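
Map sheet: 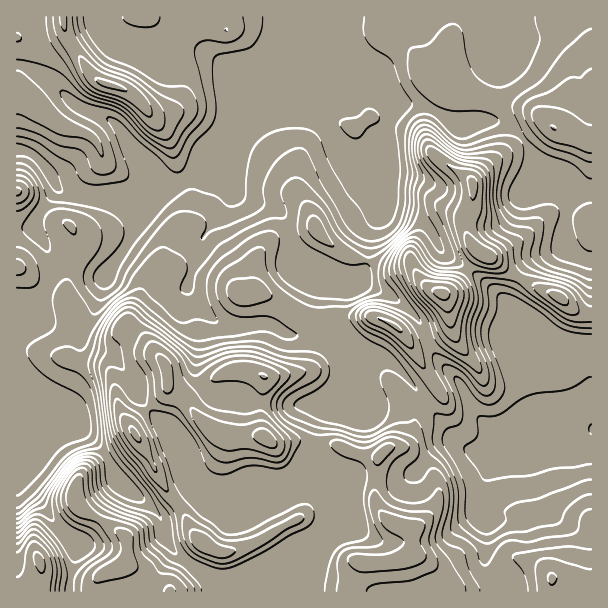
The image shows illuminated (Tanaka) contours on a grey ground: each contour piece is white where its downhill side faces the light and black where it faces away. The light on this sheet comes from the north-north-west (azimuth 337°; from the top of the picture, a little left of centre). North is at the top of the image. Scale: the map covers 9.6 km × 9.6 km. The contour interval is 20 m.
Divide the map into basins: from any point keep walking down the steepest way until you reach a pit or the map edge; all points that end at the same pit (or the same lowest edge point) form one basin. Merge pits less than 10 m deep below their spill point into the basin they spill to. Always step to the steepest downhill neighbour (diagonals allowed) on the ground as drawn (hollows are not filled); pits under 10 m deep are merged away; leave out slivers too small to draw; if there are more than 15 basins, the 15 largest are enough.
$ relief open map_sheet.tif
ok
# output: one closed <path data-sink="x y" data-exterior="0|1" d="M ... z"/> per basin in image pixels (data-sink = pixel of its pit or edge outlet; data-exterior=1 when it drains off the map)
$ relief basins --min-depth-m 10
<path data-sink="17 150" data-exterior="1" d="M591 16l-575 1 1 575 433-1-16-21-11-11-11-4 0-25-20-7-13-13-5-10 4-41 9-11 14-2 7-5 6-13 0-11 14-9 12-15-31-49 5 2 8-2 26-14 2-16-6-20 16-13 20-28 11 5 31 22 35 15 19 17 8 2 8 0z"/><path data-sink="591 429" data-exterior="1" d="M482 253l-8 7-14 21-16 13 6 20-2 16-19 12-13 4-6-1 30 48-12 15-14 9 0 11-6 13-7 5-14 2-8 8-5 44 5 10 8 10 25 10 0 25 11 4 11 11 16 22 32-2 7-2 7-6 10-16 9-7 9 0 13 5 15 14 24 0 15 4 1-267-16-3-19-17-35-15z"/>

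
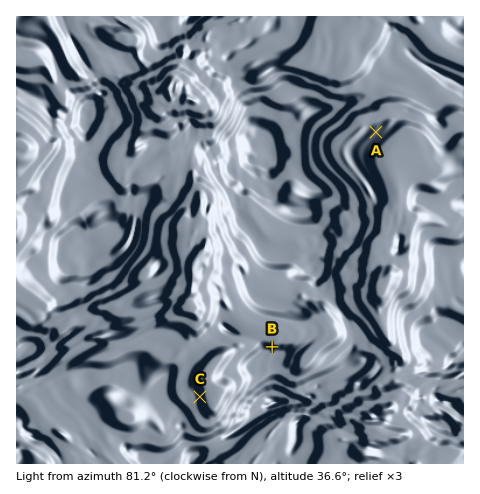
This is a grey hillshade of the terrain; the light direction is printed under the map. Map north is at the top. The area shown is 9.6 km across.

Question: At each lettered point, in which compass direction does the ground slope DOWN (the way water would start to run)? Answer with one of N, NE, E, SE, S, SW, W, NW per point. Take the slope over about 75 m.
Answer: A NW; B S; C W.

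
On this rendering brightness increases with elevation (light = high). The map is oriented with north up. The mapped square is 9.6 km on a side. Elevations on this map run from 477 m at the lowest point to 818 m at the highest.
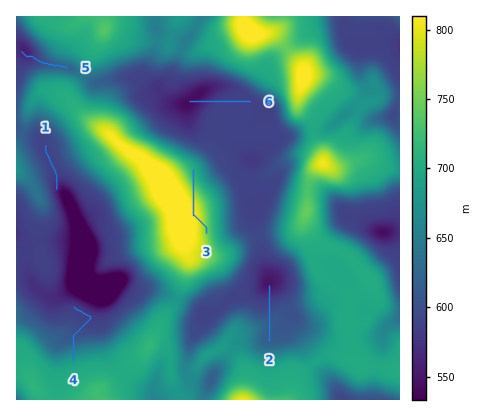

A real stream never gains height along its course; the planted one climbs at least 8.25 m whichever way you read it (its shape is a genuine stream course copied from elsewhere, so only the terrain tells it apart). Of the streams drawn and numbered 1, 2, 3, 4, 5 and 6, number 3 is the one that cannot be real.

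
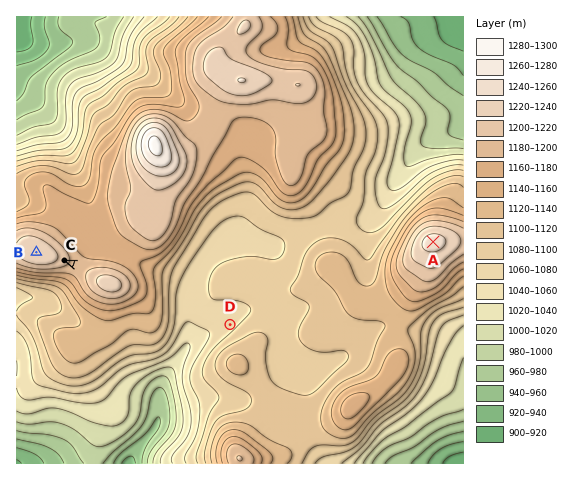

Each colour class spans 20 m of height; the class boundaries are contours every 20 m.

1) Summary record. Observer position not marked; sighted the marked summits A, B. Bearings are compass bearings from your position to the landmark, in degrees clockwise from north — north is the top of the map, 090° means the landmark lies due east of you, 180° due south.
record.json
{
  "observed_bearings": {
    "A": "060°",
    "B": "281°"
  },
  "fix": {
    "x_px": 320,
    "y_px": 307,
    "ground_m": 1105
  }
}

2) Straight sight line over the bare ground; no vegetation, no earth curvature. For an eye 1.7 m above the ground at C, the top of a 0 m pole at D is out of sight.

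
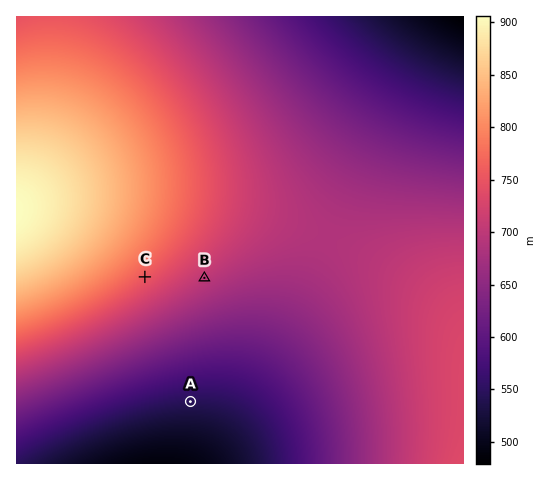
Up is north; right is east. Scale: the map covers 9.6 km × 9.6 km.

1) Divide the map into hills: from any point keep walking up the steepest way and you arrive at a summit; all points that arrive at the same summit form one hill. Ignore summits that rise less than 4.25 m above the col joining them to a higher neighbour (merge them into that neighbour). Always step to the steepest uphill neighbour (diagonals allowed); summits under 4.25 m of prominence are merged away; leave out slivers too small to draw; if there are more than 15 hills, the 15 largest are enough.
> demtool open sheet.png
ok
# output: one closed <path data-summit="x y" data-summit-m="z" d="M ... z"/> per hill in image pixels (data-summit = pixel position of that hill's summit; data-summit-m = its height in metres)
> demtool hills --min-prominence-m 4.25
<path data-summit="17 211" data-summit-m="906" d="M441 16l-425 1 1 447 184 0 5-5 28-39 43-74 29-59 60-136 41-78z"/><path data-summit="463 463" data-summit-m="736" d="M463 16l-21 0-26 40-50 95-60 136-29 59-43 74-32 44 262-1z"/>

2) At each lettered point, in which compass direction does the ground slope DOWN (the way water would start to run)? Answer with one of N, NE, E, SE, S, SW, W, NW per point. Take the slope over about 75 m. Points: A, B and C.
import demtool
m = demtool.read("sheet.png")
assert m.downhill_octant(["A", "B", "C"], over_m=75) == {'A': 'S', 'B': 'SE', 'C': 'SE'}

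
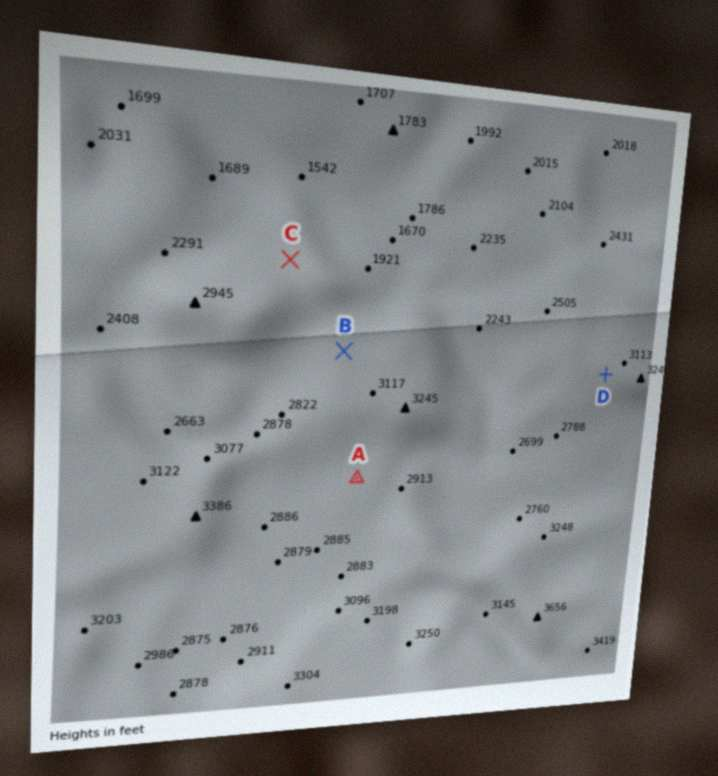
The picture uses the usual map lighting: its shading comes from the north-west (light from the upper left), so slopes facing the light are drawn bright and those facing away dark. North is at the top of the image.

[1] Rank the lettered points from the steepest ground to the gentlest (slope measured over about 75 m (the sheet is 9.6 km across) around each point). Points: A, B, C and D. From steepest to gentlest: B C D A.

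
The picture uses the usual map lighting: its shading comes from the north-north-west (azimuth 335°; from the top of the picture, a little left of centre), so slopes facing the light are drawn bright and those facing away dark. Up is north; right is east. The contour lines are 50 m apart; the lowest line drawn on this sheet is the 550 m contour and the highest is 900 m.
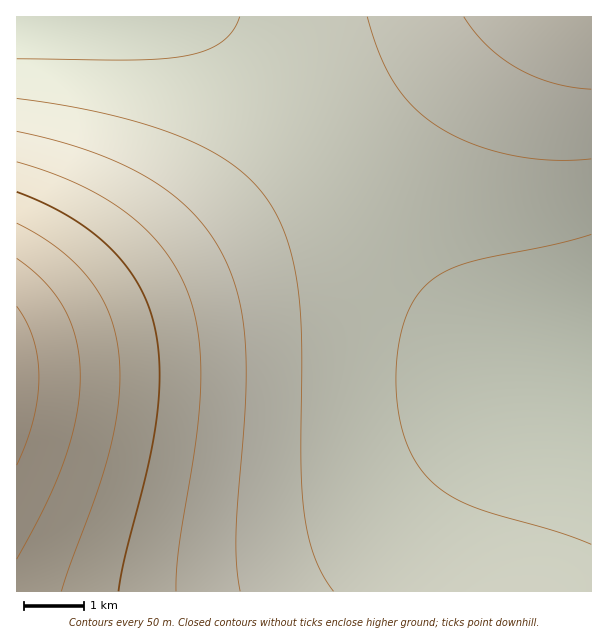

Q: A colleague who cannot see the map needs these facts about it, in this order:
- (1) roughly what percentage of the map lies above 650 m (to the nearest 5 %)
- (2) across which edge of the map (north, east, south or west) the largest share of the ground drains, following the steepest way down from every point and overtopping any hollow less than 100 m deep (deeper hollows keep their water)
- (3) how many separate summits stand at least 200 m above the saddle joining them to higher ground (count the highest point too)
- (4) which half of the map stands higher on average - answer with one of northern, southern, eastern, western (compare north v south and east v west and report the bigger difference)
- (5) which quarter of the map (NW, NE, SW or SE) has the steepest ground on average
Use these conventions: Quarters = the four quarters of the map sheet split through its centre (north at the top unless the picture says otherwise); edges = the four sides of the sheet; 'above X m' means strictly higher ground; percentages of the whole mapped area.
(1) Ground above 650 m makes up about 30 % of the sheet.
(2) The largest share of the runoff leaves by the eastern edge.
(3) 1 summit rises at least 200 m above its surroundings.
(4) The western half stands higher on average than the eastern half.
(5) The steepest ground, on average, is in the south-west quarter.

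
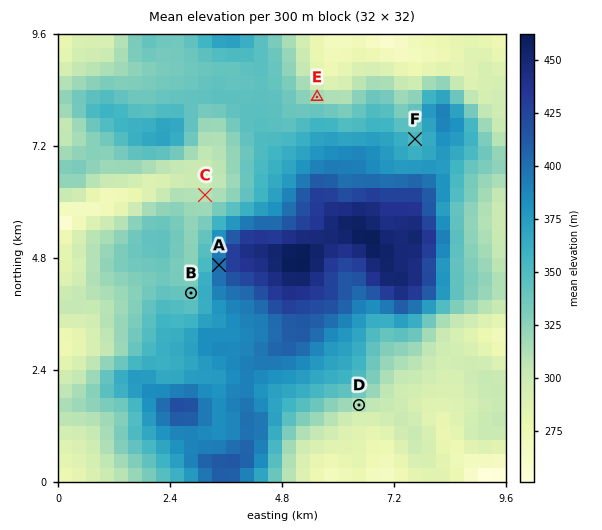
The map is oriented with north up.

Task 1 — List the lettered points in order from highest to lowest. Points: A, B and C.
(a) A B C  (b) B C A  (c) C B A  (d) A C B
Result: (a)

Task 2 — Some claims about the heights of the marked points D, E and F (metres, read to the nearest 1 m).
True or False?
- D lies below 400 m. True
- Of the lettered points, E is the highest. False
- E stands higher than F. False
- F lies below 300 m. False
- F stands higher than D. True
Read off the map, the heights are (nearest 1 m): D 312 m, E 317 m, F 352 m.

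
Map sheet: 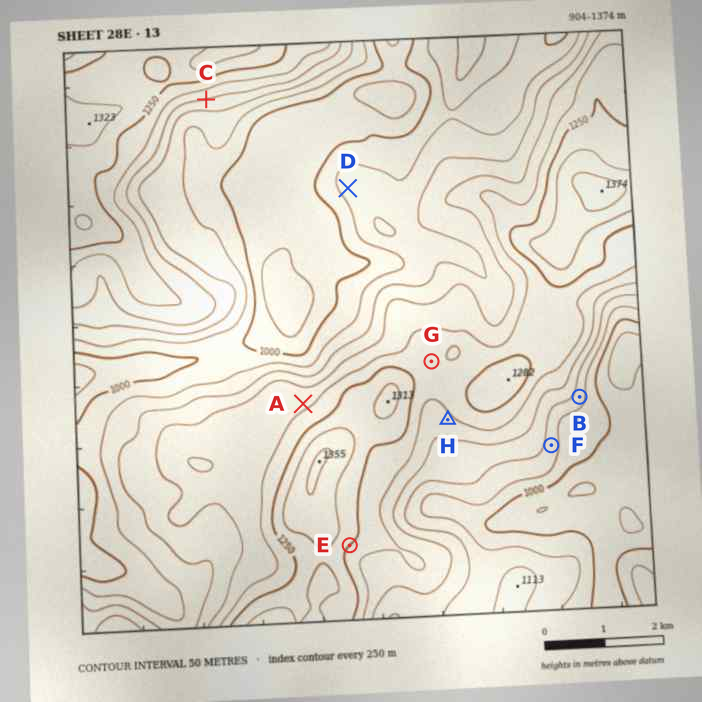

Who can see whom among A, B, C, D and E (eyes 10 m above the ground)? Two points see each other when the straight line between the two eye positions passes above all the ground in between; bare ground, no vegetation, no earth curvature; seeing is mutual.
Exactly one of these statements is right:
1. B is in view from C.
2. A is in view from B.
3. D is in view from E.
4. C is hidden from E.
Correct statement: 4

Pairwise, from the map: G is above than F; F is below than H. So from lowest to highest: F H G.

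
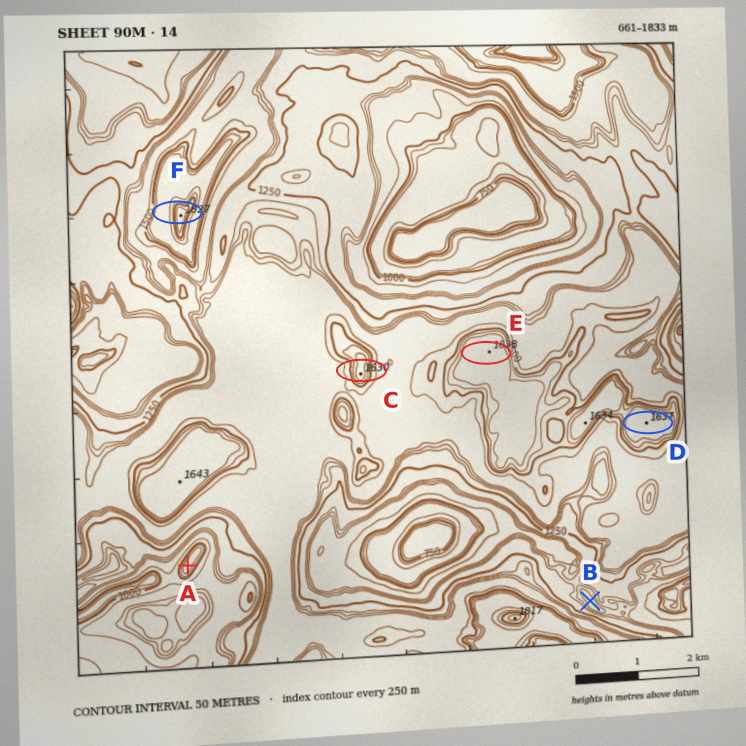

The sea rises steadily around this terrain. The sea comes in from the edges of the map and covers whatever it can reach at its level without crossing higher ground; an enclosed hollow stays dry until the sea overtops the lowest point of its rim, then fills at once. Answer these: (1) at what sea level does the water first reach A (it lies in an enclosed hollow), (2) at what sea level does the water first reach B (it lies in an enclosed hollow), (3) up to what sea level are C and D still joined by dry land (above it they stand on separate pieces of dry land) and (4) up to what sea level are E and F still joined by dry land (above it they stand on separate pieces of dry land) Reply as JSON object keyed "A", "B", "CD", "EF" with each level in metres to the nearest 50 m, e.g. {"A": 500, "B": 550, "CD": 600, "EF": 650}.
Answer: {"A": 1050, "B": 1150, "CD": 1450, "EF": 1350}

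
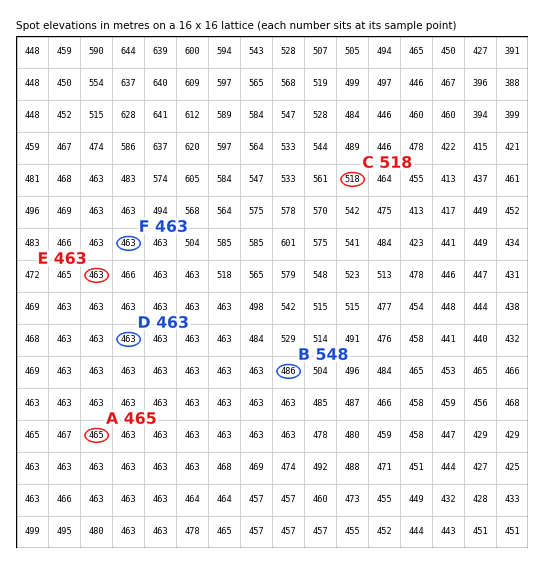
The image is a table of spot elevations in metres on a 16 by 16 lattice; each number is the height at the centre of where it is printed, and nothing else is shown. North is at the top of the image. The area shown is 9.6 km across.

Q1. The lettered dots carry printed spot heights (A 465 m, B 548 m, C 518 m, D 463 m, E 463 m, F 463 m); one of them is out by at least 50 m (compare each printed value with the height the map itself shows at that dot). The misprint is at B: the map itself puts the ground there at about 486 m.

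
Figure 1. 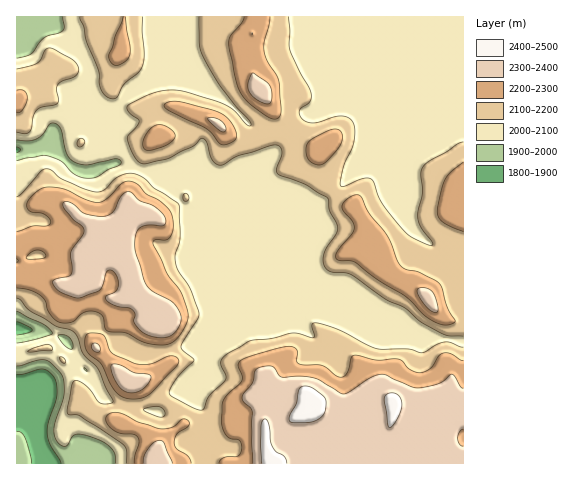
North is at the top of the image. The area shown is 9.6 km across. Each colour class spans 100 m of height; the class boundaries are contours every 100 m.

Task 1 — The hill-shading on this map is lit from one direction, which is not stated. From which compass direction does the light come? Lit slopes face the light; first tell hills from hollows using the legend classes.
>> NE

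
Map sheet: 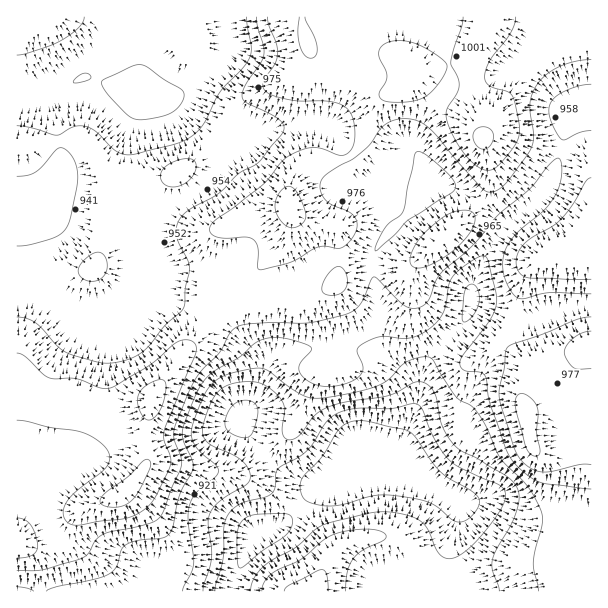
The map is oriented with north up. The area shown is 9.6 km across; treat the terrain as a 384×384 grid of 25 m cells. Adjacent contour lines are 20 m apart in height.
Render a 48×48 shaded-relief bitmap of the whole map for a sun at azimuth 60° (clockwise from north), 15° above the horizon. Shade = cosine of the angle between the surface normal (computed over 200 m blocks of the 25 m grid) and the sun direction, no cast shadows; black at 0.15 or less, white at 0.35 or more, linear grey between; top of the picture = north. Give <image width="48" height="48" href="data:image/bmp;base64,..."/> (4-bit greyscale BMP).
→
<image width="48" height="48" href="data:image/bmp;base64,Qk32BAAAAAAAAHYAAAAoAAAAMAAAADAAAAABAAQAAAAAAIAEAAATCwAAEwsAABAAAAAAAAAAAAAAABEREQAiIiIAMzMzAERERABVVVUAZmZmAHd3dwCIiIgAmZmZAKqqqgC7u7sAzMzMAN3d3QDu7u4A////AFZnd3iJmIms2nRXiZrMqYiIiIdmZmZ4iVZ3d3iZmIis3IZXiYq7qYiIiIdmZmZ4iWeIeImql3is3ah4mImrmHeImYdmZnd4iYmYiZqpd3m87smIh3iamIiJqph2Z3d4maqYiJh3Z4vN3smId3eZmZmqu6h2Znd4mbqXd3ZmaKzczLl3d3iaqqu7y6h2Zmd4mamHZmVnic3Lu5dneJqqqrvMy6h2VVZ4iJmHdmZ5q93KmYd4maqZmqu7qodlU0Vnd4iIh3eJq925mIiaqqmZmZqpmHVUMRNVVYiIiId4m826mau7qpmIiJmIdkMzEAJWZoiIiId3is7su8y5mZmYiIiHUyNDAAR4h4iIh3dni+//3cuHeKqZiIh2MjRTACepmIh3d3d3i///3Ll2eaupiHdlIkZiAFq5iHd3d3d3eu/+yphmeKuod2ZkIldSAWqpiHd3iIh2ad/+yodmaJqXZVZkM2dRA3qYh4iIiIh2ac7+yodlVmdlRFZlNFZBFIqYiIiIiZl2ec3tuXZDNEVVVmd2Q1ZCNpmIiJmZmqqIiazcqGVDNFZniImGQ0ZURoiIiJqqq7qYiJvLl2ZUVniJmZmGVFZlVniIiKq7u6qZh4mqmYh2Z4iZmZiHZmZmZ4iHd6u7qpmYd3iqqpmHZ3iIiId3iHdmeIiId7u7qZmId3iaqph2Vmd3iHd4mZdmiZmIiLu6mYiIh3iZmYdmVmd3iHZ4mqhmeJmYmaqpiIiIh3d3iHdmZ3d4mXZom7l1V4iIiJmId3iIiHd3h3d4iId5qXZorMpkRXd2ZoiHd3iZiHd3h3eIiIeKuWVorLlTJFZVVYiHd4mZiHd3d3eIiIeKuWZ4mqhTI1VWZpiId4qpiHZnd3d3iIiKuXZniZl0NFZ3iJiIiImph2VWd3d3eIiJqYdmeJqWVWeJmIiIh4mZh2VWd3dmaIiJqph2eJupdniIiIiId3iYh2ZneIdlaJmaupiHeJu6h3iHiIiId3iIh3d4iIdleburupiIiJqqmId3d4iId3iIh3iIiHdmi8uqqpmZiJiImYh2ZoiIh3eId3iJh3d3m8qZmYmZiHZWiZh2ZoiIh3iYh3iZiIh3iqmImYmZh1M2mqmGZoiIdnmpiImqmIh2iZmYiZmZdSE3mqmHZ4mYd4q6mZmamIh3iJmYiZqYYxFIqqqYeKqoeKu6mZmYiIh3eJmYiaqGQhNpq8ypiLupibu6mZiHeIh3d4iHeJh1M0aJrN25iaqpmrupmYh2Z4dmZ3d2Z3dlVWeJve2piJmZmamYiIh2ZnZVVnZmVmZmd3iJvNypiJmYiZmIiIh2ZmVFZndmZ3d4iIiaq8uYiIiIiIiIiId3d2VWd3d3eHd4mYiaqqqYh4iIiIiIh3d4iGVWZ3iIh3d5mYiaqZmId4iIiIiIh2Z4mHVEVomYh3eKqYeJmZiId4iIiIiId2eJmWMjRomYh4iamHeJmZh3eId4mYiId3eJqFITV5mYiImZmHd4mph4iId4mZiIh3iJqEETaJmYiJmZiHd4mph4iQ=="/>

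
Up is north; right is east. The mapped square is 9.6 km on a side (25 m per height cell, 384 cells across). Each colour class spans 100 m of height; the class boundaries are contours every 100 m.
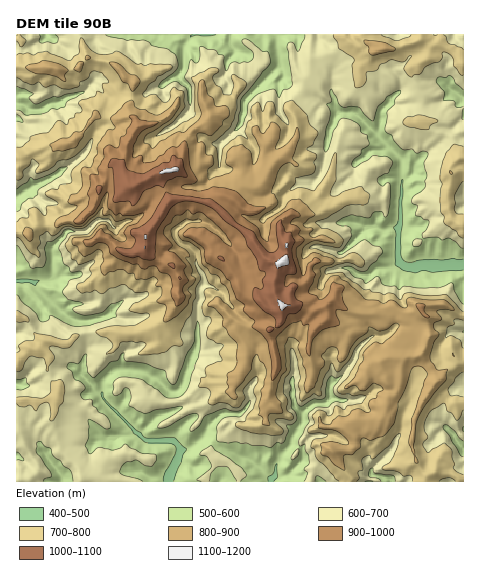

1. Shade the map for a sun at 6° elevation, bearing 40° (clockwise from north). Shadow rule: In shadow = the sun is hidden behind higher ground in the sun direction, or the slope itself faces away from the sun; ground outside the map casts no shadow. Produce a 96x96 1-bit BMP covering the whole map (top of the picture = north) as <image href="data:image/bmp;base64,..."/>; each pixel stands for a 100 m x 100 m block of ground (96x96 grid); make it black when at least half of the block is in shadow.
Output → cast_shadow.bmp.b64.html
<image width="96" height="96" href="data:image/bmp;base64,Qk2+BAAAAAAAAD4AAAAoAAAAYAAAAGAAAAABAAEAAAAAAIAEAAATCwAAEwsAAAIAAAAAAAAA////AAAAAACD/AA///8P//8//34D+AD///+H//4f/3iB+AH///////xf/gAz+AH///////y//ADz4AH////9//v//ADn4ADf//////v/+ADvgAA///////N7+ADfgAB//////+E/+AOfgP7////////8+AefAP//////v/98+AefAP//////v/56eD4fAff////+f/xgOD47Aef////9/4ABOH48Acf//////4AAOH4zBw///////jgYHHyzAz//////P388HBzTA//////+f//4DhwBh//f///8f//8DgAAB//f///8///8DgD/h//f///8/7//hwD/D//////+/n3/QcD+H//////+/n/uQID+H//////+fn/OTgf/////////fz/eD4e/////////fz/MD4E/////////fj/kDww/////////fj3gDhx////////+fnzgABjn///////+fnzgAhgP///////+/v7wAwAP//////////5/GwD///////////5//QD///////////wf/g///////////3g8/3///////////6D4f/8//////////8f4Px9//////////+8AHnz/////////oAwAHvj/////////AAgAOAD/////7///AAAAIAD/////z//+AHAAAAD/////7//+AHAAAAD///////7+ADAAPwD/////5//+cACA/8D/////7///9GPw/+D/////z/3/5v////j/////j/v/xv/P//z////8H/P8AAMB//7////wP8P5ggAB//////7xf8fzx/wB///v//vxf4/3z/gB///n//Pwfx/ng/AB///n/8/w/n/HgABB///P///h+f+HgAD5///D//8B//8HAAf///8T///A//wHP/////4z/f/wf/j4Gf//f/h3///6f/H+AB/+f/jH/3/8f+OHAAf+f/DP/7/8P8cAQAPyf/D//7/+HAQAAAAAf/D/P//+AAA4AAAAP/D8f9//8ABwIIAAf/n+P58f/gAAGAAAf/n/P74P/AAAHoACf/n///oH8DgAf8BP//l//+AA4D8AfmAO//h/+eAAAH8AeGAAf/i///AAAB8QYHAAf/g///AAgB44AHDz/5gf//IAABw4ADA//9AD++cAAAg4AjD//+AACccwAmB4ADgP/+DAAcY8A/TwIDgP//CAAO2/A9/gcBgP/8DgAP+/+8/gcBg//wD8EP+H/cHEcBx//Bj8Bn+B/4308B3/gAD+D4AAP4Ds4D/3gAD//wAAH4Dk4D/3AAD//xwAH4BkwH/n8AD//P4AzwAAgH/j/DD///8AzwIAgf8D+D////+AzwcAwb+D+H////+OHw8A+D/H/H////+PHgYP+D/3+H//3/4HvAYH+D//fP//nf4D+DQD8D/+/v//DfwAGAQD9B///f8AAfgAGAAB/h//4f4AA4AAGwAB7g//+F4ADgBACwPx7g///hyAPjCADwPh7B/zvziAfAAABAfAzD/wHwCA/AAAAAOAzH7gAgMB+AAAAAAAjnzABAI="/>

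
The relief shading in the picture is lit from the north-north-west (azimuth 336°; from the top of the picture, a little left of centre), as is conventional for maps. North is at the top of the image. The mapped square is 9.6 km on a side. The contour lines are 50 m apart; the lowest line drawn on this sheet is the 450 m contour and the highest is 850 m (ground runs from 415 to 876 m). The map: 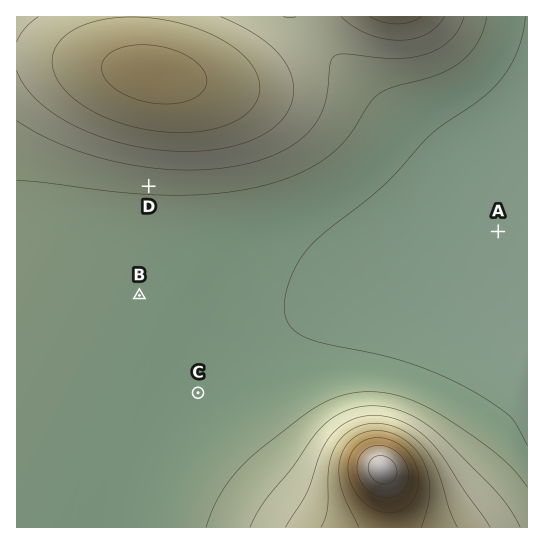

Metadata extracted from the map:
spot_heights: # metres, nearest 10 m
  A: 420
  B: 470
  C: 460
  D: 510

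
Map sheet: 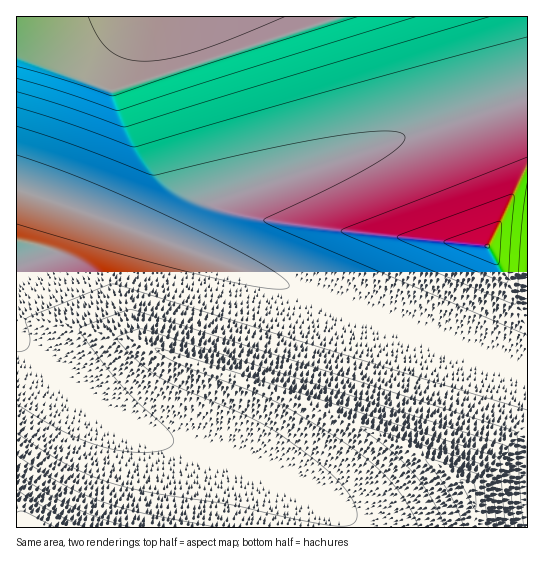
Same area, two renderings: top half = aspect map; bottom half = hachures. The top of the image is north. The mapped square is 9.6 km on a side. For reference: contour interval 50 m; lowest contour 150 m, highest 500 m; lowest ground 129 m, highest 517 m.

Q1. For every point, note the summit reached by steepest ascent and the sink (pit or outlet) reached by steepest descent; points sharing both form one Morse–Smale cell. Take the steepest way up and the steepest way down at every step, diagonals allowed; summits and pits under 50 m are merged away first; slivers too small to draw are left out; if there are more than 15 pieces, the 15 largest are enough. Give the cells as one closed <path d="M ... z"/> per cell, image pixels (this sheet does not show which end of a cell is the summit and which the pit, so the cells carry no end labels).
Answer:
<path d="M18 189l-2 1 0 148 58 54 31 23 41 20 91 25 61 27 35 20 8 11 2 10 185-1-1-155-9-1-369-136z"/><path d="M527 16l-510 0-1 173 151 54 14 2 7-7 15-32 4-5 306-101 14-3z"/><path d="M527 97l-14 3-306 101-4 5-15 32-9 8 339 125 9 1z"/><path d="M17 339l0 189 326-1-2-9-8-11-35-20-61-27-79-21-47-20-37-27z"/>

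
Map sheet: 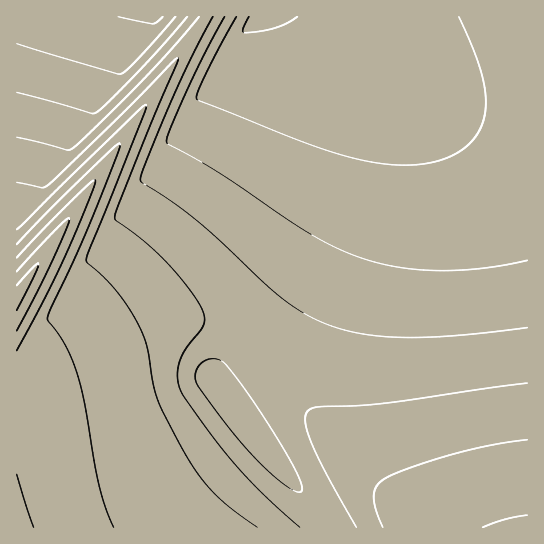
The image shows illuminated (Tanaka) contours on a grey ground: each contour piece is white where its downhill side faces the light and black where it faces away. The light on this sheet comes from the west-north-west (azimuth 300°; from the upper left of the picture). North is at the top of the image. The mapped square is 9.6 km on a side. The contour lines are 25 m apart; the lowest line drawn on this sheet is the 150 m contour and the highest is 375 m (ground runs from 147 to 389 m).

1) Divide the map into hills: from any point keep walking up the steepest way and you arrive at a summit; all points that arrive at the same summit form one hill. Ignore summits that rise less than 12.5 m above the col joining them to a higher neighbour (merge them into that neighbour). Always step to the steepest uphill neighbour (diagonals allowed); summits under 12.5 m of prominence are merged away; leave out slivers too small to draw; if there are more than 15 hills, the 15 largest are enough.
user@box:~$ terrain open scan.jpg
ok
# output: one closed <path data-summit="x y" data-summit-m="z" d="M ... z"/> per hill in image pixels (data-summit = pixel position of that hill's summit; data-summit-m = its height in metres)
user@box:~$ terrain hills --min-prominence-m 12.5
<path data-summit="527 527" data-summit-m="303" d="M315 16l-10 1 12 10 22 27 14 27 4 12 4 32-6 41-16 44-32 60-30 41-64 66 0 2 52 70 60 70 4 9 198 0 1-409-47-4-42-14-52-29z"/><path data-summit="17 527" data-summit-m="331" d="M305 16l-41 1 5 14 3 22-1 24-7 29-8 21-20 39-40 56-47 50-26 21-98 68-9 4 1 163 311-1-3-8-60-70-52-70 0-2 64-66 30-41 32-60 16-44 6-41-1-20-5-20-16-31-22-27z"/><path data-summit="17 295" data-summit-m="388" d="M263 16l-247 1 1 347 8-3 73-49 40-31 39-38 47-58 32-58 12-36 4-38-3-22z"/>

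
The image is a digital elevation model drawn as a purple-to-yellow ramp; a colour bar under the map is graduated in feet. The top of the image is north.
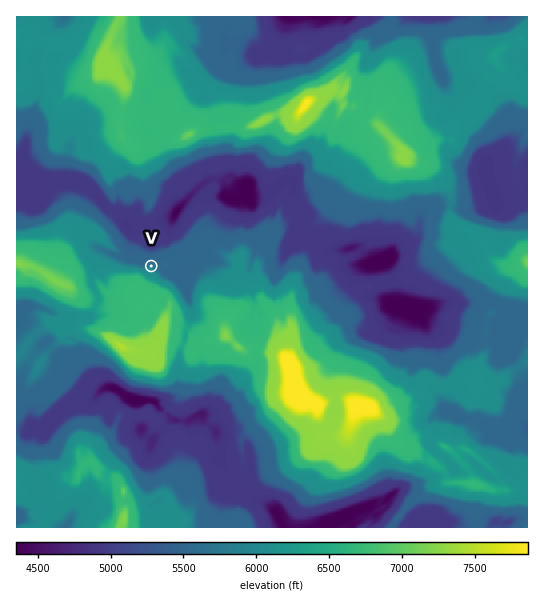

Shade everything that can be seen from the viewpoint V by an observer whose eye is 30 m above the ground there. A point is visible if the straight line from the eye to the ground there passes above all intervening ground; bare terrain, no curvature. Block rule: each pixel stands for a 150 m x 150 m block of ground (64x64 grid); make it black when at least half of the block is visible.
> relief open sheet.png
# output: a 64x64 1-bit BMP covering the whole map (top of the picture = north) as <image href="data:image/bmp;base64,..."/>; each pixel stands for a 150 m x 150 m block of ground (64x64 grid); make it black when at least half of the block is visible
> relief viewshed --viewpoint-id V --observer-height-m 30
<image width="64" height="64" href="data:image/bmp;base64,Qk0+AgAAAAAAAD4AAAAoAAAAQAAAAEAAAAABAAEAAAAAAAACAAATCwAAEwsAAAIAAAAAAAAA////AAAAAAAAAAAAAAAAAAAAAAAAAAAAAAAAAAAAAAAAAAAAAAAAAAAAAAAAAAAAAAAAAAAAAAAAAAAAAAAAAAAAAAAAAAAAAAAAAAAAAAAAAAAAAAAAAAAAAAAAAAAAAAAAAAAAAAAAAAAAAAAAAAAAAAAAAAAAAAAAAAAAAAAAAAAAAAAAAAAAAAAAAAAAAAAAAAAAAAAAAAAAAAAAAAAAAAAAAAAAAAAAAAAAAAAAAAAAQAAAAAAAAAAAAAAAAAAAAAAAAAAAAABAAAAAAAAAAQAAAAAAAAABAAAAAAAAAAEAAAAAAAAAAzoAAAAAAAAHgiAAAAACAD8AAAAAAA4BP+AAAAAAAIf/8AAAAAABP//wAAAAAQF/P/AAAAAAAvwP8AAAAAAAHef+AAAAAAA//wOAAAAAAD/uAACAAAAAf/8AA/wAAAC//4AH/8AAAH//gA//PgAA//+AD/4cAAH//4AP7+AAA8///f/dAAAfx////zuAAB/M///88wAADBg////jAAAEEA///4YAAIAAAH/+BAAAgAAAA8AIAAAAAAAA0AAAAAAAAAAQgAAAAIAAAAAAAAADgAAAAAAAAAAAAAAAAAAAACAAAAAAAAAAAAAAAAAAAAAAAAAAAAAAAAAAAAAAAAAAAAAAAAAAAAAAAAAAAAAAAAAAAAAAAAAAAAAAAAAAAA=="/>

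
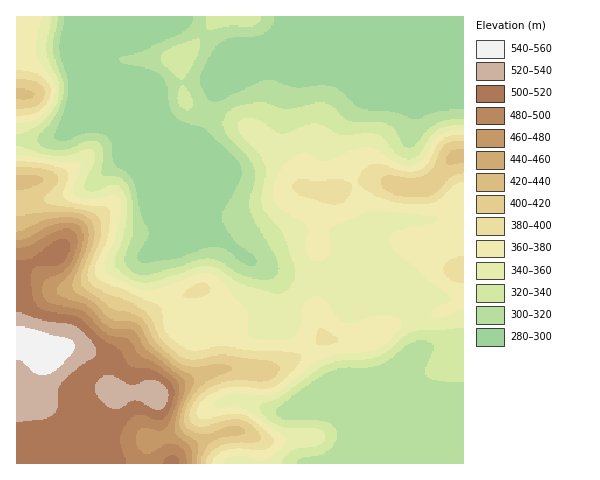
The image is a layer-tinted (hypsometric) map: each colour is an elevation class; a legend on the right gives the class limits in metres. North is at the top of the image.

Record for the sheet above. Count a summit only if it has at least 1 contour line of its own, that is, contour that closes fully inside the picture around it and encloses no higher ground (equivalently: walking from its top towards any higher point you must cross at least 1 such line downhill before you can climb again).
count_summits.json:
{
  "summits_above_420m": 1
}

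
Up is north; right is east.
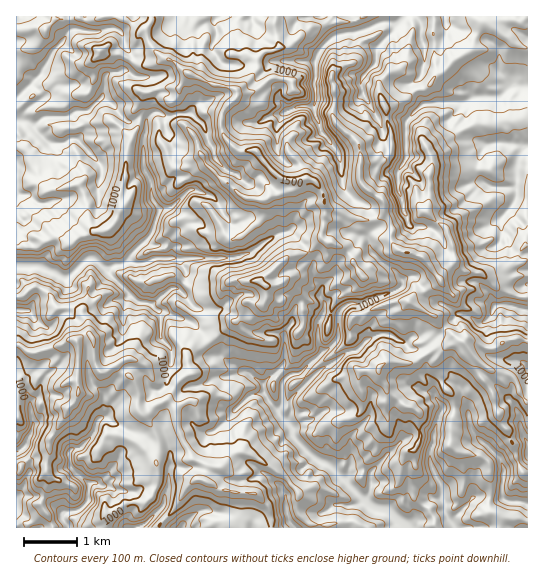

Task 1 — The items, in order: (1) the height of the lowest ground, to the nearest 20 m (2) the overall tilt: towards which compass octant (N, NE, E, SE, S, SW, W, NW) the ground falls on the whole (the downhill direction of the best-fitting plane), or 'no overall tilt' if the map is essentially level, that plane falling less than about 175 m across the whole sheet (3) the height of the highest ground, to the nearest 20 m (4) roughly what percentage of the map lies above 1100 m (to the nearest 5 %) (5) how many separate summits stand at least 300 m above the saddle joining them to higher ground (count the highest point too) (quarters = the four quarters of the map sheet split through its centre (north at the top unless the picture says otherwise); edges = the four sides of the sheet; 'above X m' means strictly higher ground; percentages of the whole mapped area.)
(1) The lowest ground is at about 520 m.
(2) There is no overall tilt: the best-fitting plane is nearly level.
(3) The highest ground is at about 1560 m.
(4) Ground above 1100 m makes up about 25 % of the sheet.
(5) Counting only tops that stand 300 m proud, the map has 2 summits.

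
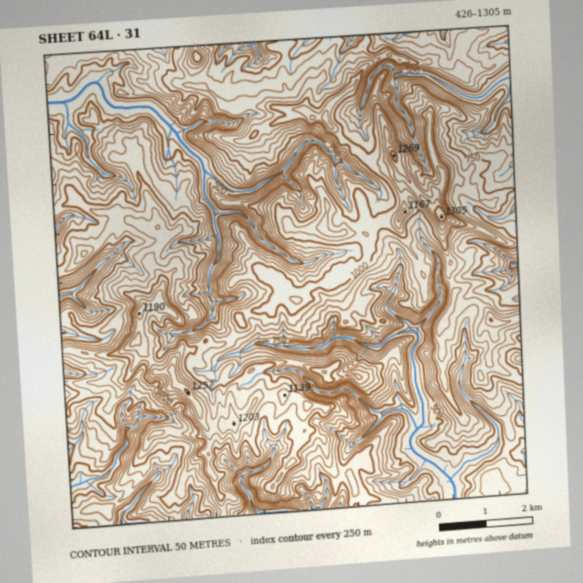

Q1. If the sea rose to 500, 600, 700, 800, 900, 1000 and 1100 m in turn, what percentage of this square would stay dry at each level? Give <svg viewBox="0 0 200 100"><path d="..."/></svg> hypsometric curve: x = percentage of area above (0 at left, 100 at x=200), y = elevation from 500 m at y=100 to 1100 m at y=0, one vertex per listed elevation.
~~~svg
<svg viewBox="0 0 200 100"><path d="M181 100l-25-17-29-16-38-17-35-17-27-16-20-17"/></svg>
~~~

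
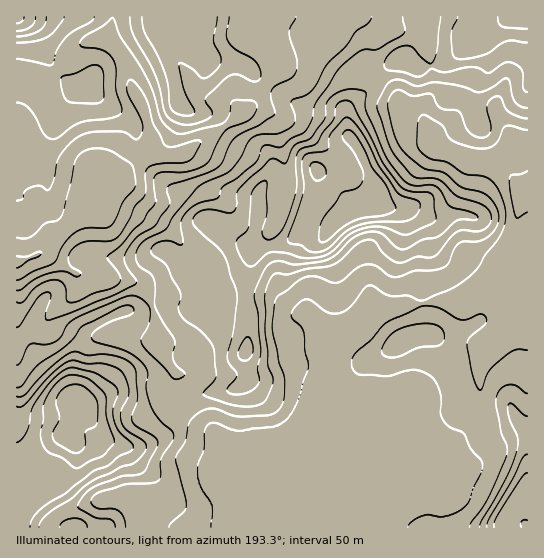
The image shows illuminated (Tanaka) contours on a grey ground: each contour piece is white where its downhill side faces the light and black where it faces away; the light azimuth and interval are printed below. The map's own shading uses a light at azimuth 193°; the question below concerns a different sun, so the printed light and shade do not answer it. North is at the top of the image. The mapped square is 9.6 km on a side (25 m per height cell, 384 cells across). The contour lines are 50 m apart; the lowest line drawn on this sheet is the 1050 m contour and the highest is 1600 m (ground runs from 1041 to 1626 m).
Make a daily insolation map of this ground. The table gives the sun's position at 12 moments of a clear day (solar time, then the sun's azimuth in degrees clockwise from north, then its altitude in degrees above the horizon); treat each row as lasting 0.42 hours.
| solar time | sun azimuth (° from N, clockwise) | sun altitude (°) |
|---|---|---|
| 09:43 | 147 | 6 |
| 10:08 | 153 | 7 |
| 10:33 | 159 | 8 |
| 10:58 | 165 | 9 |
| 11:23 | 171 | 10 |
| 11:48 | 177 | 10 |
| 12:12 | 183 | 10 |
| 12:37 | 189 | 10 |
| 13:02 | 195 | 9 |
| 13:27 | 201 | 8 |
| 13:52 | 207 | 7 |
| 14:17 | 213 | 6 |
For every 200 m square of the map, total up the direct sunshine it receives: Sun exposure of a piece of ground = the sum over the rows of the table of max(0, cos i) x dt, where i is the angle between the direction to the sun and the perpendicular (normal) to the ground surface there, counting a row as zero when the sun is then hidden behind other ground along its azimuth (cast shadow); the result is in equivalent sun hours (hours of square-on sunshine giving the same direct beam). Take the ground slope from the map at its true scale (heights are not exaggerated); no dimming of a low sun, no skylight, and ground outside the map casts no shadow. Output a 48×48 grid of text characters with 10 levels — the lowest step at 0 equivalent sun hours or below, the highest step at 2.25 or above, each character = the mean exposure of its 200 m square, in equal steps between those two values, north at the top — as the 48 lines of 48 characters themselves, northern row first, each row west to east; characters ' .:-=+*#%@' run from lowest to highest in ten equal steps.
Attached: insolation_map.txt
*+===+**=-----:::-------::::::::::.:==-::.::--==
@@#**##*=====-:::-=-:---:::::::...  .-:::..-=*##
@%*++=:..=++=-==--:.:::-:-::....     .:---==+***
++==-.   :+*+--==-:...:::-::.   ..  ..::-+#*++++
=+=-:....:=++=:-====-:.:::::.  .:::+=::-+%%#***=
--=-:.::--=+++--==+*+=-::......:..=%%**###+=+*+-
=----------=+=-:-+*+++=:   ..    :=**%%#+=+*#*--
+=----==-..-+=-.:==--==-:.      .-===++-=+++#+=+
+=--==+++-.:==+=....::.:--....  .::::===*+---=*#
==--=**##*=:-+%%#*=-:    ..  .   ...::-===-::+#%
-===+*###*+--+#%@%+:             .....:::-=+-=*#
:-+******+=---=+=:..         :-:  .    .:=*#*==+
::=++++=====:::.   ....      :++.       .-+*+=--
-:--==---==-        .    .:   :=-.        .::---
==-----:::-:            .:---::--.           :-=
===-=--:::::-.         :-:-==-..:.           .-+
---==--:::..:-:.   ...:-::::--:.:-.          .:=
=-==--:::..  ::     :-:::..:-::::--. .::.    .: 
+=+=-:::....        .:--:..-:..-+#%*++-:.:...:: 
-===-.        .:==-..:--..:-::*@@@@@#**++##**=-.
---:.          -=++=:.:. .==-*@@@@%#*##*##%%#+--
=-.          ..:===+-:::=**+#@@#*++*##+**+***+--
-    :::..:-=+-:-===+++*%%%@@@%+++**##**=--==--=
     .....=+++=::---=+**#%@@@%*++***###*+====---
           -=-=-::---=+++#%#*++++++****++++=----
            :--=-----====+++++===-+++=====-:.:::
  ..        .::-------:-=+===++=----------::::::
 ..       :::--------::--=---==---::.   .:::::::
...     :===--===---:::--::------::      .::--::
..      .::-::=++=-::::::::------:    ..::-==---
.          .::--===:..::::------:...=**+-----:::
.           .:::---::---::------.:=*#**+=:::::::
..           :-==--=+*+-:::------+*#*+===-::..::
          .::::--::---:..:------====------:::...
         .::--:.  ...-==-----------------::::   
   ..:. .-=::::::-+***+=-----------------::::. .
  :----:-==-:..-+#%%%##+++----------------::--. 
::----=-:::....-+**#%%%%#=---------------=-:-=-.
.::.:-==:     .:==-=++++=----------------=-::-=-
.:-=-:-=-.   .-=-------------------------:-::--:
:-+*#+==++=-=+*+=------------------------:---::.
--=*##*#*##*+=---------------------------::::.. 
---==+*%@%%*=-::-------------------------:::... 
-----*%@@@@%*=:::------------------------::..   
--:-+#%#*++**=-:::-----------------------::..  .
::=#%*:  .:-----::------------------------:.  .:
:=#*:     .:--==----------------------:-:.    ::
-=+:     .:--====--------------------::::...::--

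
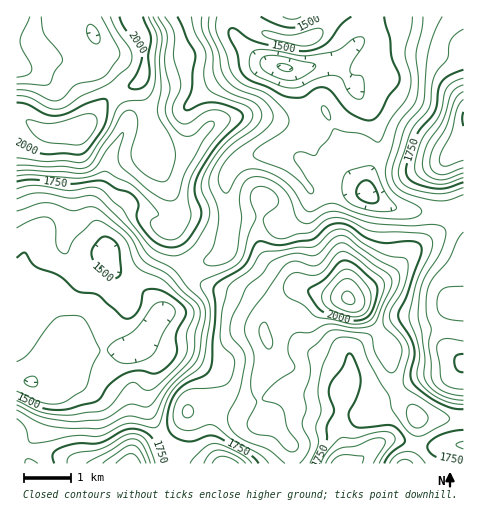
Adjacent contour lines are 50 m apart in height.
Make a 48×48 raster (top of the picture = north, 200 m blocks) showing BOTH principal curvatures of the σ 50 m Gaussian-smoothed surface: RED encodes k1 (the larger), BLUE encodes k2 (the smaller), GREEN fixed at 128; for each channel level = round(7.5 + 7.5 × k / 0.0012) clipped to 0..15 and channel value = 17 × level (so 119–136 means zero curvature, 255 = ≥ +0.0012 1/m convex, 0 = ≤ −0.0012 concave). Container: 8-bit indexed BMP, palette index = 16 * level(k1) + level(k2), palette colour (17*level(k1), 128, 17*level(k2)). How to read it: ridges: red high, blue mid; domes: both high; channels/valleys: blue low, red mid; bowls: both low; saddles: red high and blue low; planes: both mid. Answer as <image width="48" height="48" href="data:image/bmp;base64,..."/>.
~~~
<image width="48" height="48" href="data:image/bmp;base64,Qk02DQAAAAAAADYEAAAoAAAAMAAAADAAAAABAAgAAAAAAAAJAAATCwAAEwsAAAABAAAAAAAAAIAAABGAAAAigAAAM4AAAESAAABVgAAAZoAAAHeAAACIgAAAmYAAAKqAAAC7gAAAzIAAAN2AAADugAAA/4AAAACAEQARgBEAIoARADOAEQBEgBEAVYARAGaAEQB3gBEAiIARAJmAEQCqgBEAu4ARAMyAEQDdgBEA7oARAP+AEQAAgCIAEYAiACKAIgAzgCIARIAiAFWAIgBmgCIAd4AiAIiAIgCZgCIAqoAiALuAIgDMgCIA3YAiAO6AIgD/gCIAAIAzABGAMwAigDMAM4AzAESAMwBVgDMAZoAzAHeAMwCIgDMAmYAzAKqAMwC7gDMAzIAzAN2AMwDugDMA/4AzAACARAARgEQAIoBEADOARABEgEQAVYBEAGaARAB3gEQAiIBEAJmARACqgEQAu4BEAMyARADdgEQA7oBEAP+ARAAAgFUAEYBVACKAVQAzgFUARIBVAFWAVQBmgFUAd4BVAIiAVQCZgFUAqoBVALuAVQDMgFUA3YBVAO6AVQD/gFUAAIBmABGAZgAigGYAM4BmAESAZgBVgGYAZoBmAHeAZgCIgGYAmYBmAKqAZgC7gGYAzIBmAN2AZgDugGYA/4BmAACAdwARgHcAIoB3ADOAdwBEgHcAVYB3AGaAdwB3gHcAiIB3AJmAdwCqgHcAu4B3AMyAdwDdgHcA7oB3AP+AdwAAgIgAEYCIACKAiAAzgIgARICIAFWAiABmgIgAd4CIAIiAiACZgIgAqoCIALuAiADMgIgA3YCIAO6AiAD/gIgAAICZABGAmQAigJkAM4CZAESAmQBVgJkAZoCZAHeAmQCIgJkAmYCZAKqAmQC7gJkAzICZAN2AmQDugJkA/4CZAACAqgARgKoAIoCqADOAqgBEgKoAVYCqAGaAqgB3gKoAiICqAJmAqgCqgKoAu4CqAMyAqgDdgKoA7oCqAP+AqgAAgLsAEYC7ACKAuwAzgLsARIC7AFWAuwBmgLsAd4C7AIiAuwCZgLsAqoC7ALuAuwDMgLsA3YC7AO6AuwD/gLsAAIDMABGAzAAigMwAM4DMAESAzABVgMwAZoDMAHeAzACIgMwAmYDMAKqAzAC7gMwAzIDMAN2AzADugMwA/4DMAACA3QARgN0AIoDdADOA3QBEgN0AVYDdAGaA3QB3gN0AiIDdAJmA3QCqgN0Au4DdAMyA3QDdgN0A7oDdAP+A3QAAgO4AEYDuACKA7gAzgO4ARIDuAFWA7gBmgO4Ad4DuAIiA7gCZgO4AqoDuALuA7gDMgO4A3YDuAO6A7gD/gO4AAID/ABGA/wAigP8AM4D/AESA/wBVgP8AZoD/AHeA/wCIgP8AmYD/AKqA/wC7gP8AzID/AN2A/wDugP8A/4D/AIeFlabHyMe2tbe3yfrplICEhqa2lWBQU4OztYaXyNjHpmJQcqGQkbjr+8iWhYaHh4eWxtbXyLinlJWWyfrogoCEhKW2k4CChrbFpZa429vax7SShbOAYJDF1MGhYmFygoeVlIWFl5iXdHSGufr4sZCSlKamk6HF2enYt7XH2brJ1+XSxseDUGCAsNDAcWFwcbe2pqW2ppeXdXSGttfWwMDDx7iXlLPX6dnJuKe2tpWUhXSSttjXpoFglOjZl4aFhtjn9ubXpoaXhnSFtbODgLDm6su4tLTGuKmoqJinloWVhnSCpsnn+ObBxv3r5/f29ujGpYWEhIWXdmR1taRjYJLI+9u3paWmh5eXmKmpl5epubWjppiXuMezxvrJ5/f19ad0YFBgcYSFc2R1tqZ1gJK5+9qnpqaWhqamlpeYl5eol4WDhoeHh4aFxujY59a1pZBwcHJzg4NkdYaGp7eFgZG4++q3p5eFhLbGlYSEdZW2hlRkdYeHhoaV5ebWlVNSYXBidYaHl3ZlhpeWqMmWgYClyei3loZ1dKbouIZ1daa3dmVkdHaGhaXV4rKSYEBRY3R1dYeYmHeGhpaVpsrHhHGClcbEpJV1dJfYyJeXl7iohYWGdHV1hbf31IJyY2RkdYeFhIaYmIeHh5aVk4WllWRhc5SzxKZ2ZHbHx5enuLqnhIeXg3SFh8j5x4aVlYV1ZZiWg4SXmJeHh5aVc2FzlYVjYmOExcaFVGSlxremlpWUdYeHc3OWqMjY2sm2k3N0c7iohXOFhnaWlpaWhWNjdpZ2ZGN1t9emdoWm2MmXZHOUlYZkQlOFudrq7MmFYVFzhbjYl3R0dGV1ppeGloWDhJempqWVl8jIt6e42LiWlJW3pmRgYHCQw/jqubajgoOmyIbHuJZ2dmV2uJiGpqaDgoWWpqaVhre5qKe52JeFlZbHtHBwk6PA8OKllJSVxNXW14anuKaWh4aVqJeFuMiVcXJ0ZWRkdbfImJepyKd2doW00qGVuen28ZBhgoR1dIWGh5aXmJaWl4eFhpaGqNqodEJBUFBQg8bIiIeXuMeVdGSE1fb4+/38t1JShKWFZGV1dJeHhnV2l5d2dYeouLm2lHNic4STs8Wmh4eHlqWklYWl1vj7/fz715R0paZ1ZGV1dIZ2dnZ3h5eYpra4qJaUlJOTp9jm5tiol5eYl5W2ydfk5Mfb+8rI99a2p4ZlY2SGhoaGd3d2d5i5x6aGlZSUdGOFx/j25dfo2LiYh5a429jEo5bJ+bmn1/fnuIdlY3SGl4eHh3d2l8fIl3V0hKSUhHWl5ualg4OFpsa2hnWXyLiEcnXH+LmWl7fm9raFdIOEl4aHl5eXt8eXdnV1hKS1p6fFxKRzcnBgU5O2qbbHyqmEcYbn+LiHdoWk5eamlZWTlYaGl5eYuJZ1ZXV0c5S2t6aks5N0hoVhQXTH2NbGycijgpf495eGhHSFt+jYp5aEhHV1hpiop5Z2dmVTUnOltrjJyKWUhod0cYXm5ZNjhaaTg5j5+IZ0hIWXqNnox6eGdHVzdYent5eHdmJhU3Wn2fr766iEhIaEgZXnxWIxgZRjhbj56YZzhae4uLjX18amhYZ1c3SGp6eHc3GEpsf4+cin2NiXlJSEg4XmxGNTo5NhlsjYyaWUpqeol4WVtbbGtpeHdXR1pqaGcYOn1ufYt4NztsnJt6SCc3XFtXWVxZNwlcbGp4WWhnRycHCBkpSWl4aHdmV1lJV1coa4xISTopOlxce4uKSAg5e3uKjIx5RghLTDg2NkcICAgICAkZKSg4Z1dGR0pZVkc5bIhUKDpajI17WFh4SAlKm6usrZuINRc7PDgmFAUJCjlJSDkpGRgnRkZHWGppVjYoSmhGSnuLjJyKVzZGRwlLnK2tq5pYFzhaa1hWRAYabHyKiWpbWkc3RkdYWFhqWVopKXlpa4uLi4t7WEYlJgk8jZyaiUgIKHh5enlYVykrbI6djW6Oq5hqaWmJeGhrnp07C2tqe5qKiYp8amdGJgkbS2lZKQgoaYhpemlZaEobS4ydfm+vz5xtfXyMm3tsr6tZCjt6mpqaiYp9fYl2NhcJCRcXKEh5iHhoeXpqm3oZKWmKe3yuv556a3ubmnlrj4lnCAlqmpqKiXpsf314ZjcoJyYmSGmIiHhpeXuMq5k3F1h4eYqcnYx4aXqbi3p7npt3KAgZeouMm3pLXm97Z1dHR0dIOFhoeHhoeoqKmok3J0hpiomKjHt4aoyOf3+Orq6aeQcHW3yNm3oqPW+OjHlpaWlpWEhYeHdYamlpeXk4SVlqeol5bFxrfX59Xm6Pn5+emkYGLG5taFcYK3+vr49+jHtrallZeGdbamhYd1hIWVpqeXhoS119jYxpR0hbbX6Oe0YGDE5cRjMWGVyuv5+Pn41se1pZeUp9inloZ0ZXaFhYZ2ZGSX2cm6l2RDZJan1/bUkoPE1aVkUnCRtLeoqMjXx7ekpqalycmXhnR0doaFdWR0ZGWmyam4lGJTdJWWp+f11be3xqemlZOSoqOEdYenuKakpqS3yrmGZGN2h5eGdWR1h6bW15akkoN1lqWFhabm5+jq2KW2t5aVlZWFhIWGl5aVlJWoybeUdHWGh4Z2ZGSHp8bGt4KBk4aXl5Z1Y1SWqLb5+ZOElpeGlZWFdHNyc3RjUmKEpbWkloeGh4ZlVGWWtrWllXGClZaGhoV1ZXSFhYT3+HRyhqeXlpV1dXRyYGBQUICAgJOFh4iGh4aFdYamtqWEg4WnpoaGhoaXloV1Y3P19nRhhqi6uaaVlpWCYGBggqKQgJGVhoeGhoaWpqeXp5aFhajJmHd3h6inhXRzc4T294ZxhKjKyqaTk6KgoqXH6OrZxLKUhYd2doeGlpeYmJiYl7jKl4aHp7eGYnKEl7f4+8ezlKa2lnRxgqLV+Pj39vj7+raEdHV2doeGhYeHmJiZmJfIpoaXt6dkYXOXuej4+cazlpelhFJhdKb4+PfGpabn9+aWdXV0dZeWdHaXl5eYmISmtpeouJeDgoWoyfj2tXOTlpamhmNzlbbGpoVkU1SFxeW2hoeEhKiXdHWXp5aGhw=="/>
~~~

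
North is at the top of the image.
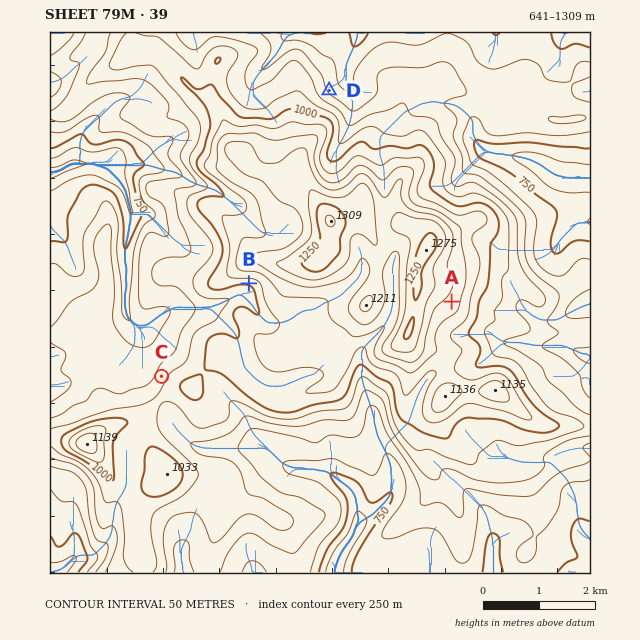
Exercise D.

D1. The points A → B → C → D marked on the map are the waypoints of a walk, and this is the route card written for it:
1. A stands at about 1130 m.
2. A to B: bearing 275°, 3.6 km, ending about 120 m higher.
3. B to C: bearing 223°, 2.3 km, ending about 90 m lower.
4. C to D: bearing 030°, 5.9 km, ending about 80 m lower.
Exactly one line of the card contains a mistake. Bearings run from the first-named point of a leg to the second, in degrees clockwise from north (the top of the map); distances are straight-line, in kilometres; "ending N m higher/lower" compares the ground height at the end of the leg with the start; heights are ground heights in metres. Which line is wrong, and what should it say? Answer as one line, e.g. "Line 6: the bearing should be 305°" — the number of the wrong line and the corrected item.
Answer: Line 2: it should read "ending about 120 m lower".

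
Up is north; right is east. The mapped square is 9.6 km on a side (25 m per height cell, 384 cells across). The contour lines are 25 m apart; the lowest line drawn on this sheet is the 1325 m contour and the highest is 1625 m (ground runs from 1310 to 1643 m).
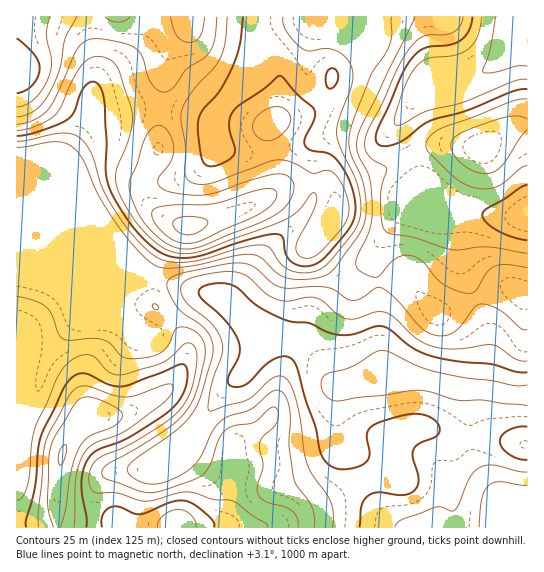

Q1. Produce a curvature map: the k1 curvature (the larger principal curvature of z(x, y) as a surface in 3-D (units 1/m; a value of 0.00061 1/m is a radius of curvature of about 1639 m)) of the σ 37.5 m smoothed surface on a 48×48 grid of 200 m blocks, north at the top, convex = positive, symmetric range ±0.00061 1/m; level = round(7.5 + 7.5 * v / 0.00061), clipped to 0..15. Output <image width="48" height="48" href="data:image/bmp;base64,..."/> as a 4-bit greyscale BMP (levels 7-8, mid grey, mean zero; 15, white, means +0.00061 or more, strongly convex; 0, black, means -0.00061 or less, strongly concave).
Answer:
<image width="48" height="48" href="data:image/bmp;base64,Qk32BAAAAAAAAHYAAAAoAAAAMAAAADAAAAABAAQAAAAAAIAEAAATCwAAEwsAABAAAAAAAAAAAAAAABEREQAiIiIAMzMzAERERABVVVUAZmZmAHd3dwCIiIgAmZmZAKqqqgC7u7sAzMzMAN3d3QDu7u4A////ALqu6Zmaq83d3MurvMupmIiId3d3ipd4h5m/6Zqru8zNupmZmZqpmIh3eIiHipd3d3jP+pq7uqqsuHiZd3mZiYiIiJmIipd3eGe/+niamHeLuYipdniYiJmZmaqYipdmeHev+maJhlZ5upmqh4mYiImZmamYiphniXef+1Roh1d3m6mpmZqYd3iIiZmHiZmIioif/XVoh3d3ebupiJmXZneIiZh3iJmqq4iv/6iJmIiId7y5d5qHd3eIiYh4mImru4it/8uqqYiIeJzKmJqIiIiIiZmZmIiaqnia79zd3KmZiKvMy7qYiImZmaqqmYiZmYiHvd3u7ty6mZqaztuYiIiZmZqZmYiYiZh3nMzMze7rqZmHnfuHd3iIiIiIiIiHiJh4rMqZq87+qYd2e/yHd3iHd4iId3iHiJd4rMlmibz/yHZmeu2Xd3d3d4iIeIh3iZh4m7lmeZrf+Xd3icyXd4iHd4iIiId3moiImrl3iHev+5iIiKuYd4iHd4iIiIiJq4iImaqYd2V9/bqYiImYiIiHeImZmqqqq4iJmZqod3WM/LqYiIiIiIiGZ4mqupmYioiZh3iYiHe926mIh3iIiZmGZ4q7qYh3iomZd3iIiIvdqZiIh4mHiaqHeKu6qYh3ipmZh4iIir3ZeIiIiJmGaKqZmaqpmZmImoiZiIiIirymZnd4iZp1aKqqqqqZmZmZmYiIh3iIiJynZmdniaqHiqqqmZmYiImZmYiHd4eHeIuod3ZmeKuqu6mJmJmYd3iaqYiIiIiIeJu6mId3iKzcyph4iZmYh4maqoiIiIiIiJvMupiIia3/2Yd4iZmZiImpmIiIiIh4iJrO7bmIiJvP/IiIiZmIiImYh4iIiIeIia3v//25iJmb/8mZiIiHeImId4iIiIiInP/+7//+upmIz/y5h3d3eIiHd4iIiHiIv/7LvN7//bqYjf25dnd3eIiId4iIh4iK78qZiavN7sqXfP2odnd4iIiId4iIeIit7JiIdniazdyojP2Ydnd3iJmZh4iHiIm9ypiIdmeIms26rfupl3d3iJmph4h3d3q7qqmZdmeIiKuqrdmaupd3iJmpiIh3d4qpmru5h3d4iJmInchovLqImaqpmZh3Z6qYebu5h3d4mZl3jMhWisuqq7qpmamImqqHeKy5h3iJmpiHispmd5u7zLuqmLqru6mHeau4d3iau6mYiauXd3mru7u7qbu7upiHeaqoZ3iaq7uqmZm5iImZmJq8u6qqmId4iJqod3iIiaqZqpirmIiId3ibu6uph3d4iIqpd4h3iKl4nKibqHZ3d3eIq6u5d2d4iImph4h3eJl3nLmLyHZ3d3iIm6vKl3d4iImpmIiIeJmInMqb2XZniIiIiqq7qHd4iImZmZiIeKmZrLqb2nZniJmIiZmqqYd4iImZmqmIiamZq6mL3Jh3mZmHeZmZmIh4iYiZq6mIiamImYh63KmZqqmHeJmIiJmZmYiJq6iIiZhniIiIu6qqu7mHiZiIiZmqqYiJu5d3iZdneHd4qpmrzKmIiQ=="/>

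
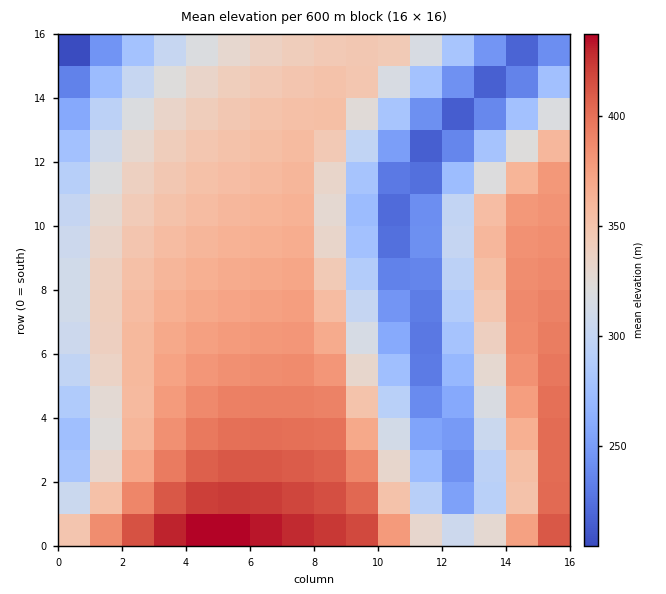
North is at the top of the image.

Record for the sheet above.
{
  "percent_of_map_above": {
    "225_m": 96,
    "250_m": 90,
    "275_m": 83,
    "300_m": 74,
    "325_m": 63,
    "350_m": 46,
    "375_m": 26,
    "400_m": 10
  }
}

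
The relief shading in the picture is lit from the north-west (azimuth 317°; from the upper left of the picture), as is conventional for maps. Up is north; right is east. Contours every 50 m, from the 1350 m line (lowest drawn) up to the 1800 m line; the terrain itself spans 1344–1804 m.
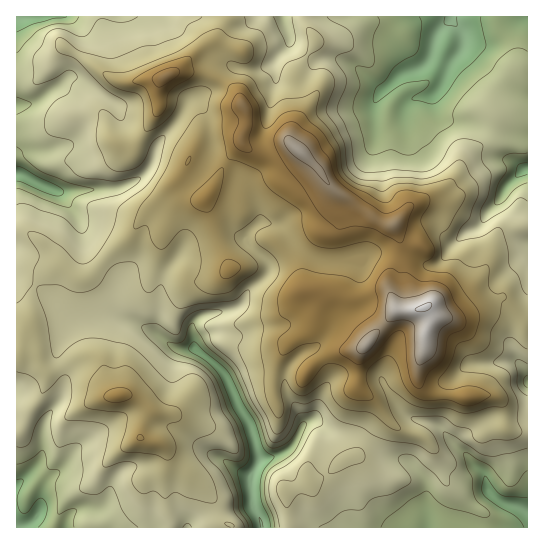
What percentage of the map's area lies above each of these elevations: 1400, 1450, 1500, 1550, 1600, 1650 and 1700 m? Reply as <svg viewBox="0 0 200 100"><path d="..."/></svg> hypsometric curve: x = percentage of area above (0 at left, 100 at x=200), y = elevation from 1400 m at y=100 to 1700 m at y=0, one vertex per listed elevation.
<svg viewBox="0 0 200 100"><path d="M192 100l-18-17-26-16-46-17-41-17-32-16-18-17"/></svg>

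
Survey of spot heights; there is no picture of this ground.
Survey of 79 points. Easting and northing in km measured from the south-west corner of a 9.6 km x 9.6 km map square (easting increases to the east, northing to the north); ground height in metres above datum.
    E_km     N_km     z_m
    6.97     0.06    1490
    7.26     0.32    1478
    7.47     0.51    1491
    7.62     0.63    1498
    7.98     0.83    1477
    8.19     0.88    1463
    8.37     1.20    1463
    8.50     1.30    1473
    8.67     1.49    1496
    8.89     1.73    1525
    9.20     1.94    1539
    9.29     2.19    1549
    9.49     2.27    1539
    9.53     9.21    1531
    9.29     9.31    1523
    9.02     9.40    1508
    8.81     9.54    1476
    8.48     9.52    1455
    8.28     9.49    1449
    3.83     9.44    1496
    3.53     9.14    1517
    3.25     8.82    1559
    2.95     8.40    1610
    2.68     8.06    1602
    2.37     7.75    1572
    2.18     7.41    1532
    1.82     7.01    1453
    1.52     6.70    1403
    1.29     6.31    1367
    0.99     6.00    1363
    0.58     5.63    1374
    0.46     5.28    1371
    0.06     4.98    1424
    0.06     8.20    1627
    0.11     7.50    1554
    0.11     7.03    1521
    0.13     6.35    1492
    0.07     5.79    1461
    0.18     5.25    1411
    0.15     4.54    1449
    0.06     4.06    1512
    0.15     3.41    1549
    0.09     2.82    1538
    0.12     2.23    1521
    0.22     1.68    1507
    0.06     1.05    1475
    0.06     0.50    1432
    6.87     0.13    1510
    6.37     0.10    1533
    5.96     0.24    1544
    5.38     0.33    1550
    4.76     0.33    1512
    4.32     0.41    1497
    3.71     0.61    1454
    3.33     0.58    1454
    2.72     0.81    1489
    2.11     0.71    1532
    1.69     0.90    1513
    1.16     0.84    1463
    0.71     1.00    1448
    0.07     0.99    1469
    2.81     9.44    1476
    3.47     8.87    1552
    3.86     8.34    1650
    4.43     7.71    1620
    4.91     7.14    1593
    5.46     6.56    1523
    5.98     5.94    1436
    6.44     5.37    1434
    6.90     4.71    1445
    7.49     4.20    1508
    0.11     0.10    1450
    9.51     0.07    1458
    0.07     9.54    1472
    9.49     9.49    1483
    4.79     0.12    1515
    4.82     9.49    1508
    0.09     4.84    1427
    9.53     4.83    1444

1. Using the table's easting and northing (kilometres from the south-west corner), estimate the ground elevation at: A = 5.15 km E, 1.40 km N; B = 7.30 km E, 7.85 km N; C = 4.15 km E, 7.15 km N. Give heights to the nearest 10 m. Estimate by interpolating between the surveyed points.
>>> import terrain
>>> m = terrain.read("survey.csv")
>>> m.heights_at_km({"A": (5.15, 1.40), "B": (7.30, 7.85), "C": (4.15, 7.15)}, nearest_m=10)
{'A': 1530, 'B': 1550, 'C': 1660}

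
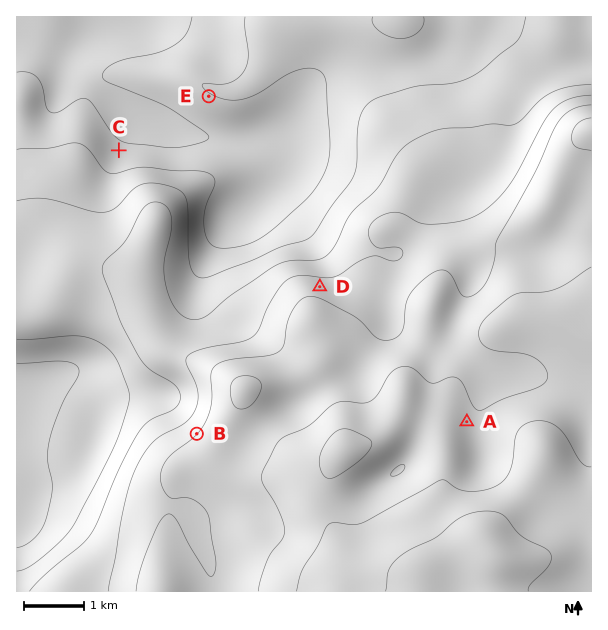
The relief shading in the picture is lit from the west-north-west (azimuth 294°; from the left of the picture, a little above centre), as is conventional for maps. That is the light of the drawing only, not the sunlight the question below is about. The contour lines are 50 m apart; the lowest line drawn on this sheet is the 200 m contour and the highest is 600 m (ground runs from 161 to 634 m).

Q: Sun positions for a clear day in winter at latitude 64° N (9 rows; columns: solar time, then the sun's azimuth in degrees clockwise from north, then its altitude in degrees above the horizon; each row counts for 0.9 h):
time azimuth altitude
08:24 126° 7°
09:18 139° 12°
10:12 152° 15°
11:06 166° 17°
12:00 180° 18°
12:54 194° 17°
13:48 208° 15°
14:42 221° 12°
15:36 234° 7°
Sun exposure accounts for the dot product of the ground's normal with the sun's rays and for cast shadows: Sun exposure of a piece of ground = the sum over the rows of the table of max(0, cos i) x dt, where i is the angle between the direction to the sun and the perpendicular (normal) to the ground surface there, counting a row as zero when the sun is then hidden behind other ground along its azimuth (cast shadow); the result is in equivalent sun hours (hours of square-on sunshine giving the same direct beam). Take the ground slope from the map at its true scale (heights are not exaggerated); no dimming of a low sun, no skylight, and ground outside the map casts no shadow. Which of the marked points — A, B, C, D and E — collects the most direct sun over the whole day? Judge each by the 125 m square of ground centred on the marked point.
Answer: E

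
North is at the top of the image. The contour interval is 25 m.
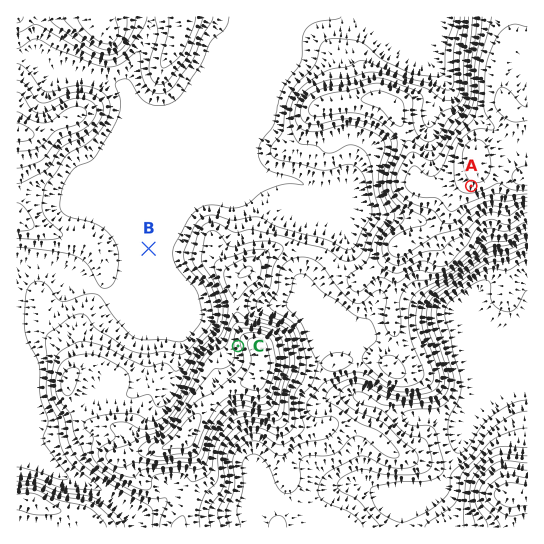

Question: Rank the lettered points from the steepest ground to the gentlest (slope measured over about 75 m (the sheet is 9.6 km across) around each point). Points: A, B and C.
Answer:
C A B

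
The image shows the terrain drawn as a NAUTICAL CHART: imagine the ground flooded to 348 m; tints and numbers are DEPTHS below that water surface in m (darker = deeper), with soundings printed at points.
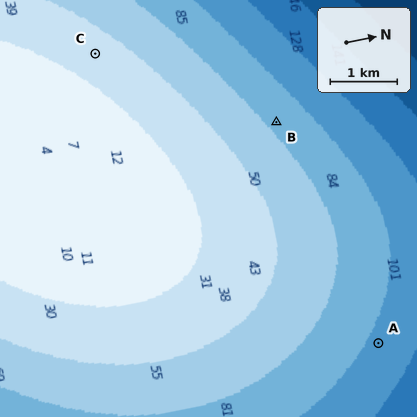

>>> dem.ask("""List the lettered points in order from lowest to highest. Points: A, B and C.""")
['A', 'B', 'C']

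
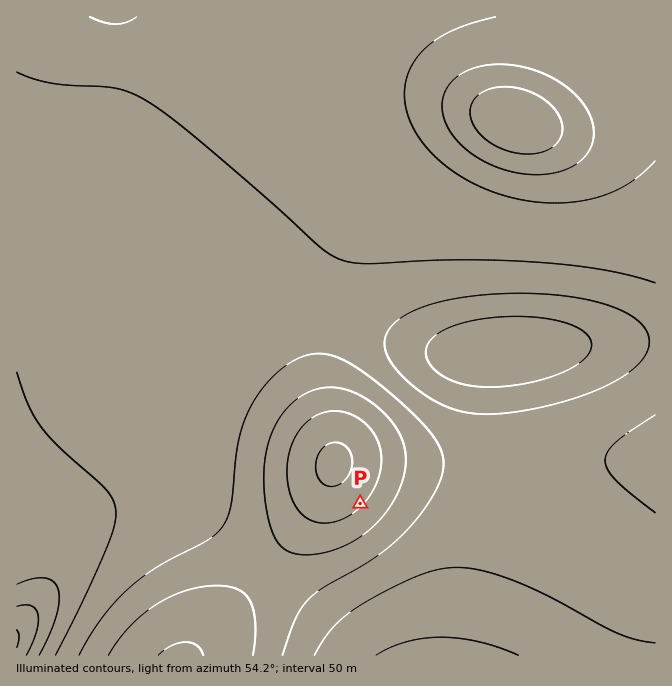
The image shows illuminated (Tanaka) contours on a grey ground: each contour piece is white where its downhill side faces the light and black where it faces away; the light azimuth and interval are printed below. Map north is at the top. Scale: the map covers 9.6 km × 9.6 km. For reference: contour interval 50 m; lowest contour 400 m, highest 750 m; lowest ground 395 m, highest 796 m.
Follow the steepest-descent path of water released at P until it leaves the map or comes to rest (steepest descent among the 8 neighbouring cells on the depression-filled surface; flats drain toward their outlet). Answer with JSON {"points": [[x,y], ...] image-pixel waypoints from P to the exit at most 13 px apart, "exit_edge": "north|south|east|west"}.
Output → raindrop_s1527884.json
{"points": [[360, 503], [374, 517], [387, 530], [400, 544], [414, 557], [424, 570], [424, 584], [424, 597], [424, 610], [424, 624], [424, 637], [424, 650], [424, 655]], "exit_edge": "south"}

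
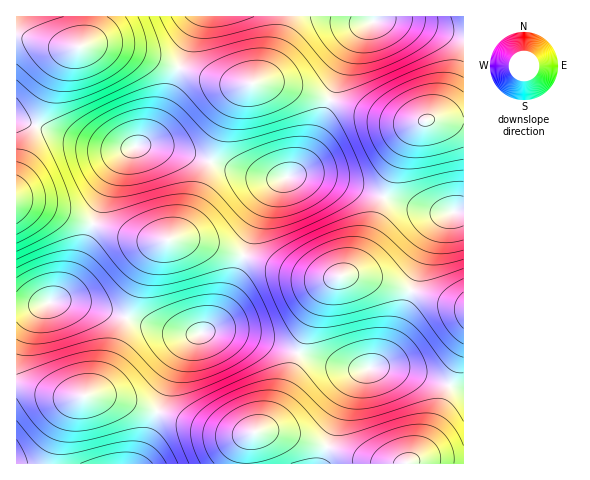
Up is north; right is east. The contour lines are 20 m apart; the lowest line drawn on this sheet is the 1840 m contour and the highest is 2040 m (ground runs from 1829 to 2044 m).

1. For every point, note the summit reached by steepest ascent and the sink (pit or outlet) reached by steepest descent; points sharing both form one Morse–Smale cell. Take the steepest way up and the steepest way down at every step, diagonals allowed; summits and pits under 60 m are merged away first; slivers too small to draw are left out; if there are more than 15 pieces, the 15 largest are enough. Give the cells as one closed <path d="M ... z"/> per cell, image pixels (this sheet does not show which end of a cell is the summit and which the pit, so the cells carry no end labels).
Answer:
<path d="M94 224l-18 47-14 23-8 7-9 3-29 3 0 79 45 10 15 2 22-3 20 4 104 33 27 2 13-5 8-9 7-11 21-55-61-21-14-2-19 1 7-5 9-13 13-28 11-30-52-16-45 0-11-2z"/><path d="M105 45l-24 1-8 4-9 9-16 33-11 31 1 4 57 19 21 3 22-3 22 1 90 28 17 3 18 0 9-4 12-16 24-57-33-13-20-4-45 0-11-3-82-28z"/><path d="M384 197l-10 30-15 33-12 14-12 4-11 13-12 23-14 39 27 9 23 6 16 2 21-3 20 4 58 19 1-179-31 1-31-8z"/><path d="M374 16l-357 0-1 103 21 6 11-33 14-30 11-12 14-5 18 0 22 5 94 31 11 3 45 0 52 16 14-37 11-24 11-14 9-5z"/><path d="M299 353l-13 37-13 27-11 12-9 3-4 7-2 12 1 13 216-1-1-73-58-19-20-4-21 3-16-2z"/><path d="M397 20l-22 1-15 10-14 24-16 44 60 21 15 2 18-1-11 11-10 16-17 49 48 15 15 1 15-2 1-173z"/><path d="M153 146l-15 0-15 9-15 27-15 41 43 15 11 2 45 0 51 15 21-54 8-12 11-10-33-4-67-23z"/><path d="M24 387l-8 1 1 76 230-1 1-19 4-12-23 2-12-3-109-35-47 0z"/><path d="M314 176l-28 1-14 12-13 25-15 42 48 17 31 5 19-2 15-12 10-20 17-47-37-13z"/><path d="M246 256l-4 2-9 28-13 28-9 13-7 5 19-1 14 2 61 20 22-56 6-10 11-9-31-2z"/><path d="M332 100l-3 2-12 34-11 22-15 17 30 2 63 20 22-56 6-9 11-10-18 0-15-2z"/><path d="M36 126l-20 53 0 22 31 6 45 17 13-34 13-26 14-16-16 1-21-3z"/><path d="M21 202l-5 0 0 104 13 0 23-4 10-8 14-23 17-47-46-17z"/><path d="M463 16l-88 0-1 4 30 1 59 16z"/><path d="M19 120l-3 0 1 58 19-49-1-3z"/>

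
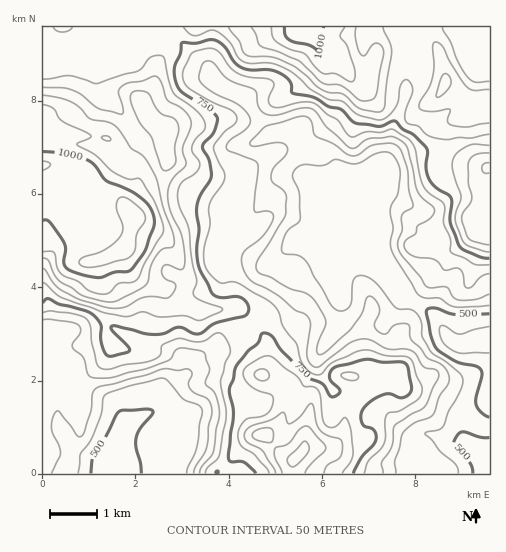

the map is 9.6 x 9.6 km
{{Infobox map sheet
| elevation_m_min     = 420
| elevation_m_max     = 1080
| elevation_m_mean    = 730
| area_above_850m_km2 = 20.9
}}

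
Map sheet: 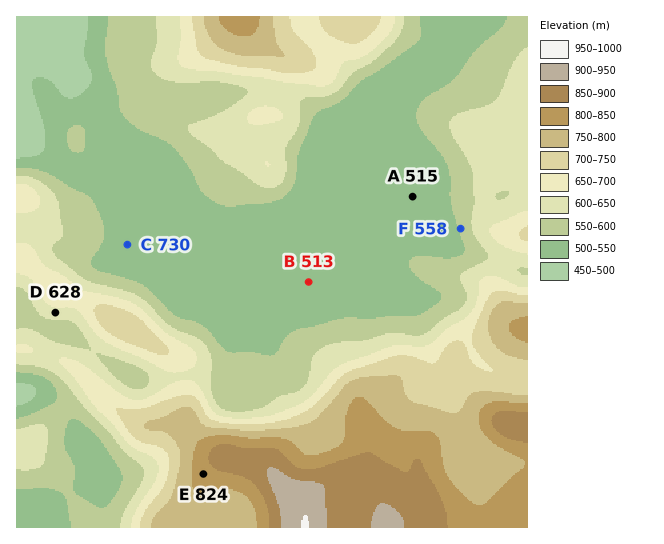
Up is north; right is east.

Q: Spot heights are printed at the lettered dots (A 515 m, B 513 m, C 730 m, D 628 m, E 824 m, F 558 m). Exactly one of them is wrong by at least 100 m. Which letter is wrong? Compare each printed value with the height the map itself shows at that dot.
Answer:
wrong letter C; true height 530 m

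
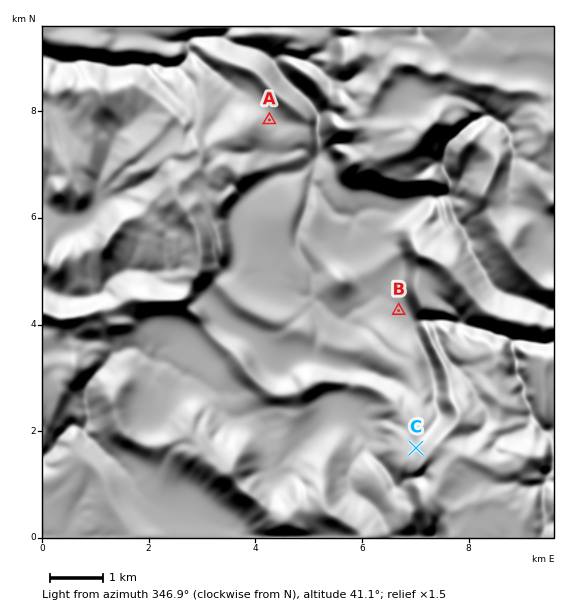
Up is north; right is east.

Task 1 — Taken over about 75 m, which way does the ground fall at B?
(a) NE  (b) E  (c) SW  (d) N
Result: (a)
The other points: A NE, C NW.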